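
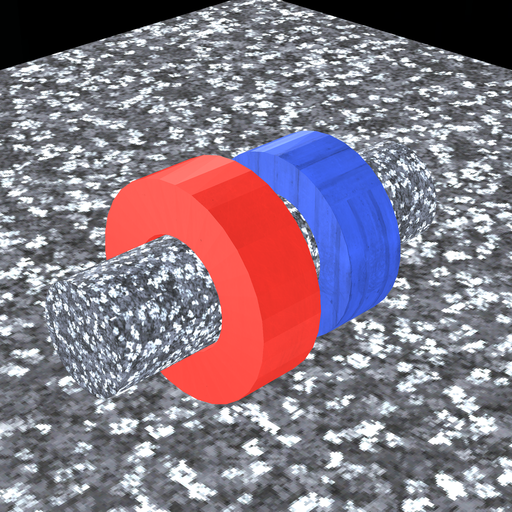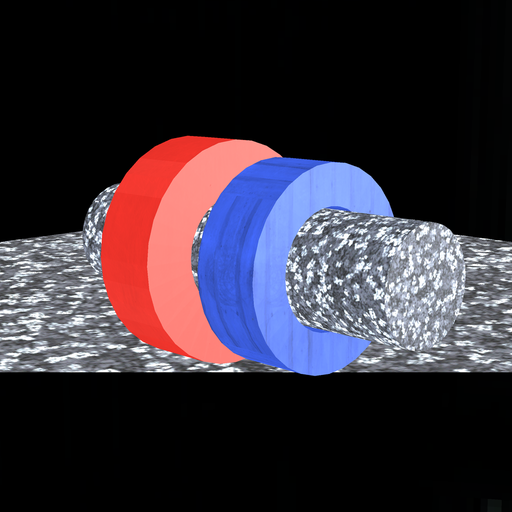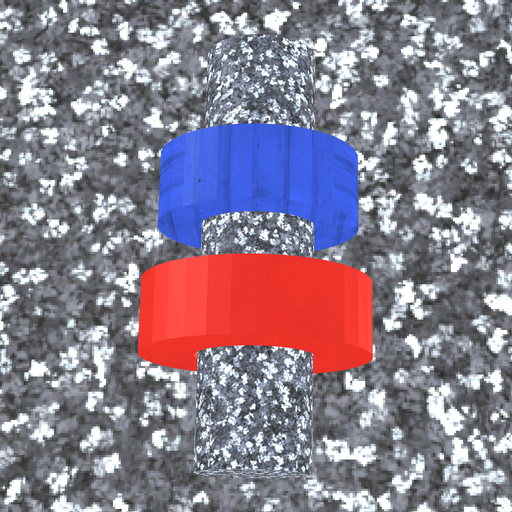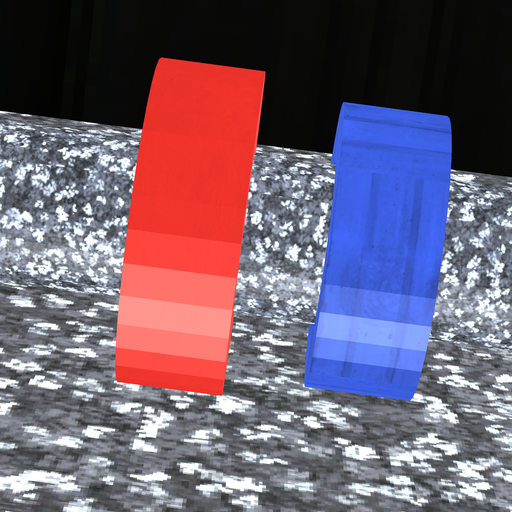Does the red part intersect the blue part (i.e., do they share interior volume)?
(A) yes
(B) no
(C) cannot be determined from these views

(B) no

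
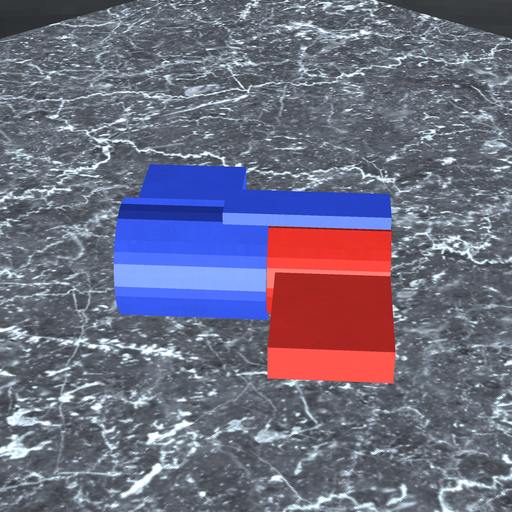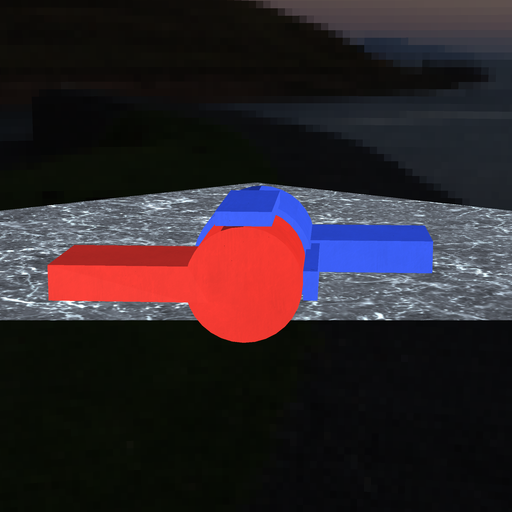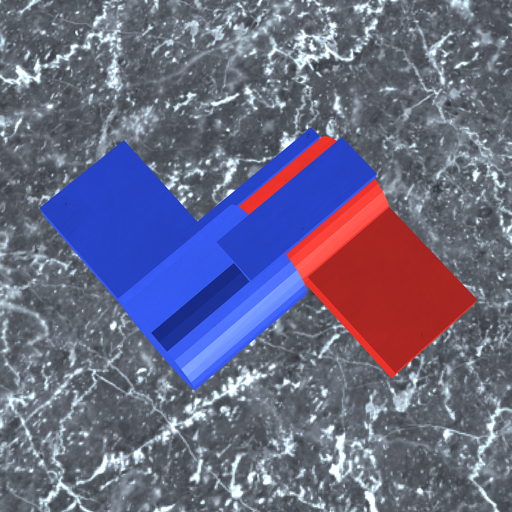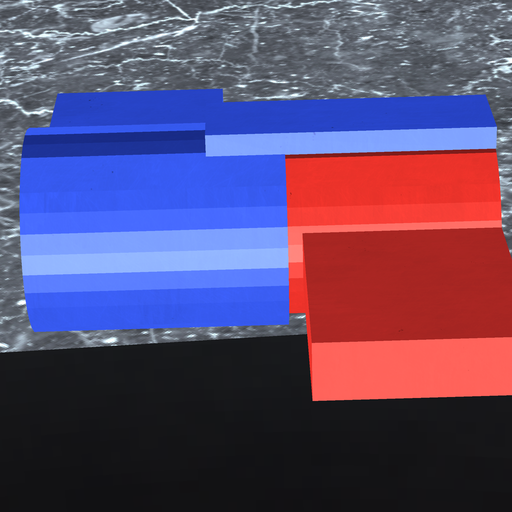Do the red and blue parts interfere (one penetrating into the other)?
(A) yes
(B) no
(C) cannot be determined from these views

(A) yes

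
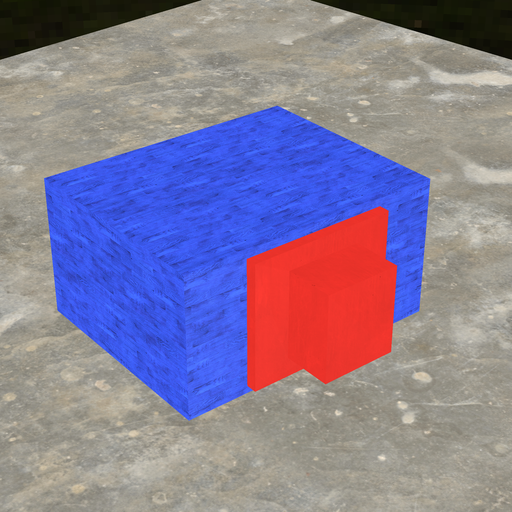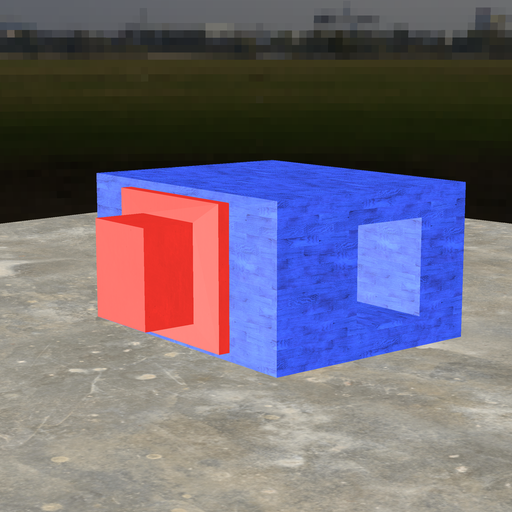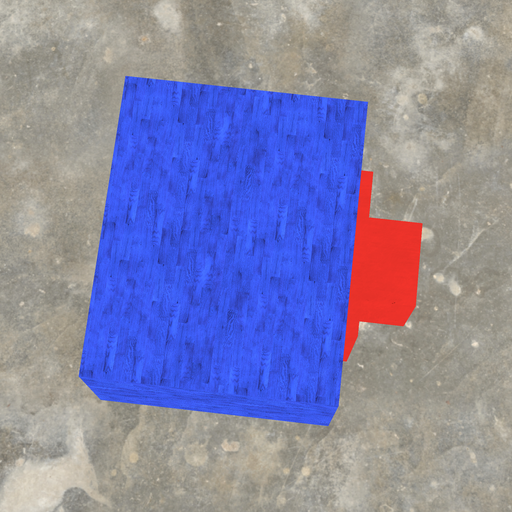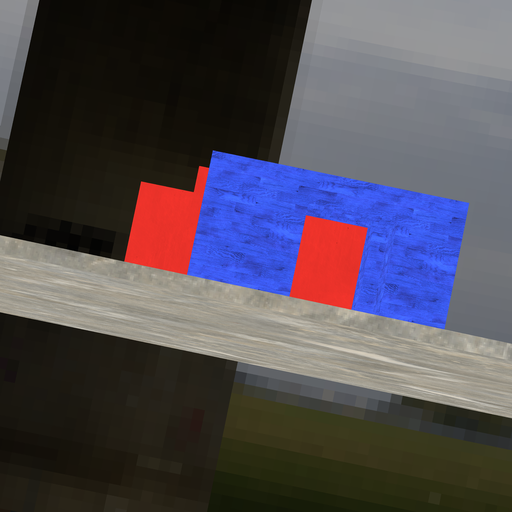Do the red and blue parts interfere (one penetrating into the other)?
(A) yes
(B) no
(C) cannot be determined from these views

(B) no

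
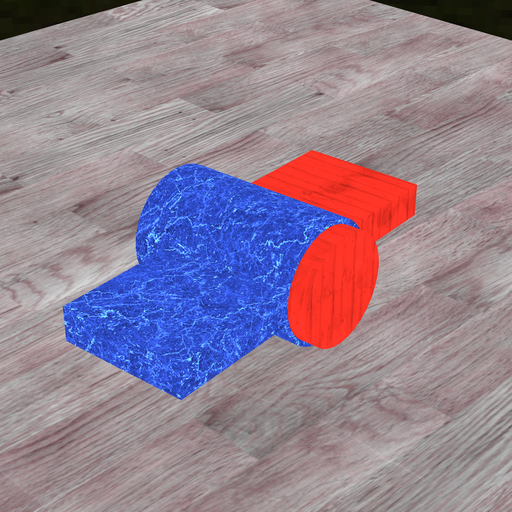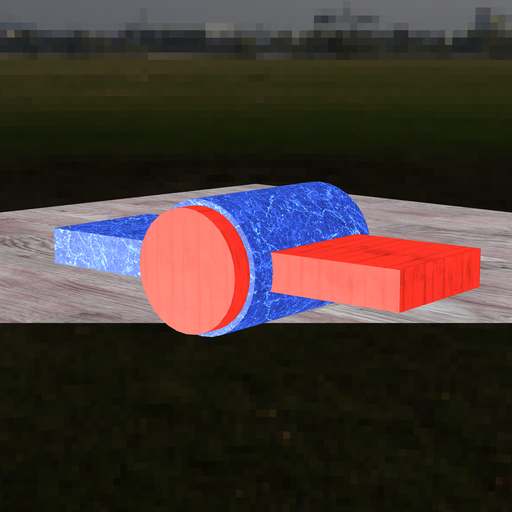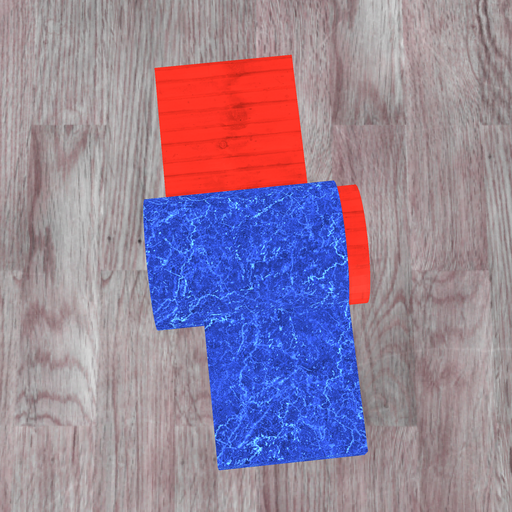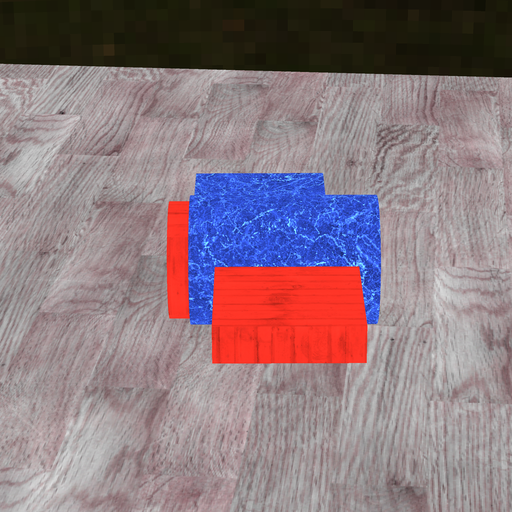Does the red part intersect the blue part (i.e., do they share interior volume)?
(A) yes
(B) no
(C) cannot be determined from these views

(A) yes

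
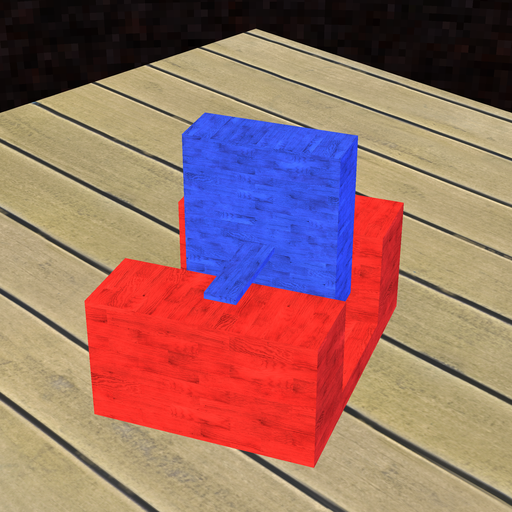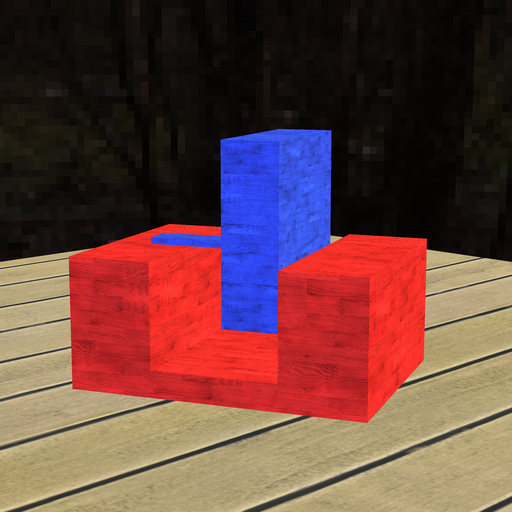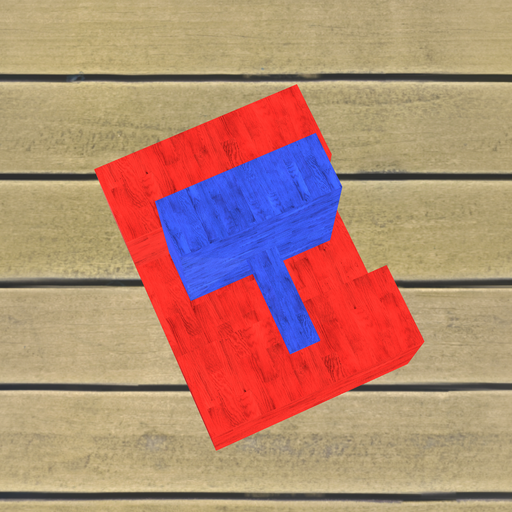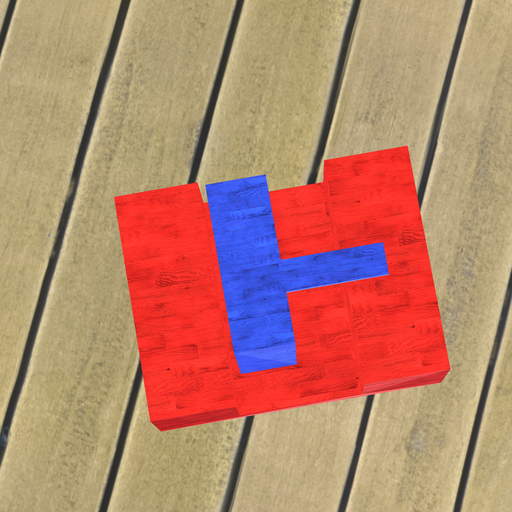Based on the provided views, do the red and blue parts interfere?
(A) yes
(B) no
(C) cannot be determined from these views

(B) no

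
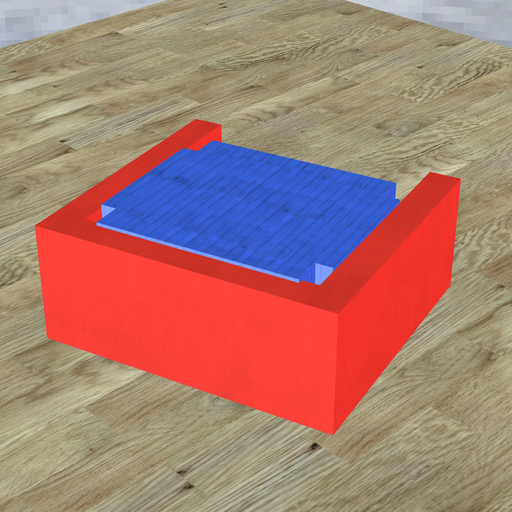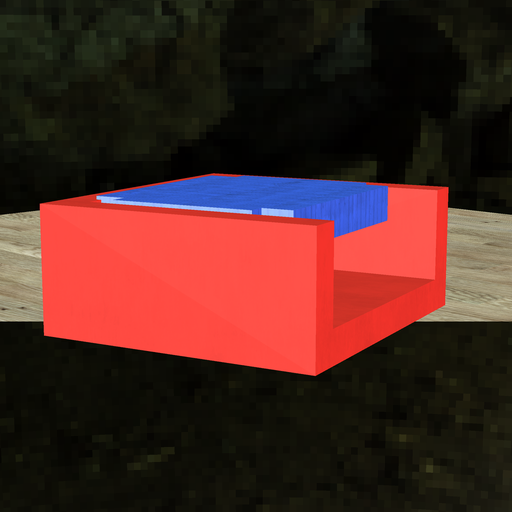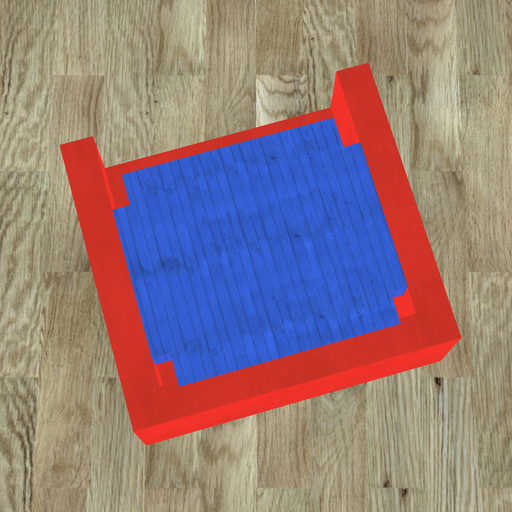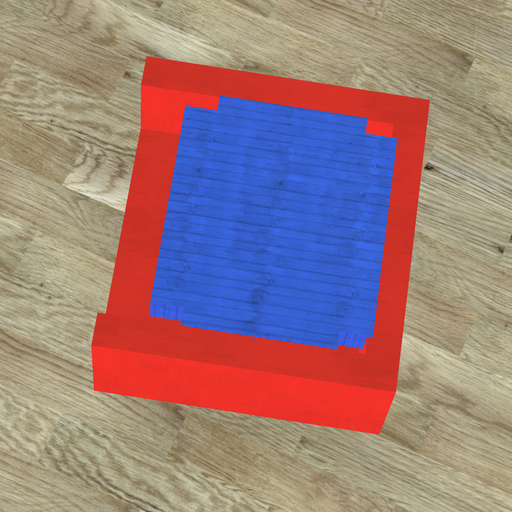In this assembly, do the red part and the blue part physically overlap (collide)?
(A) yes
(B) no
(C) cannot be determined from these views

(A) yes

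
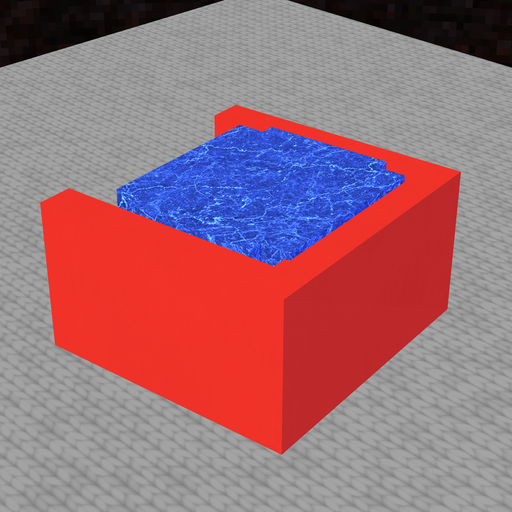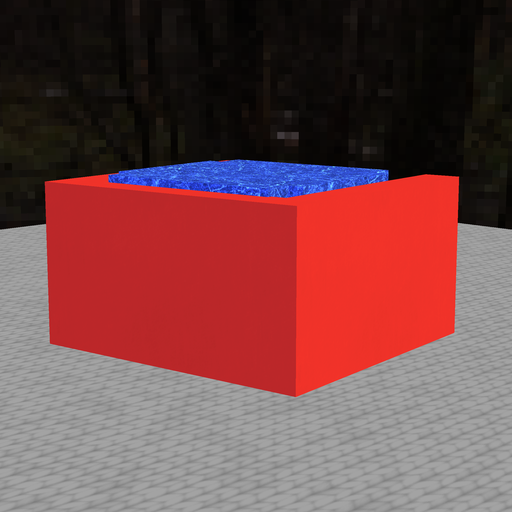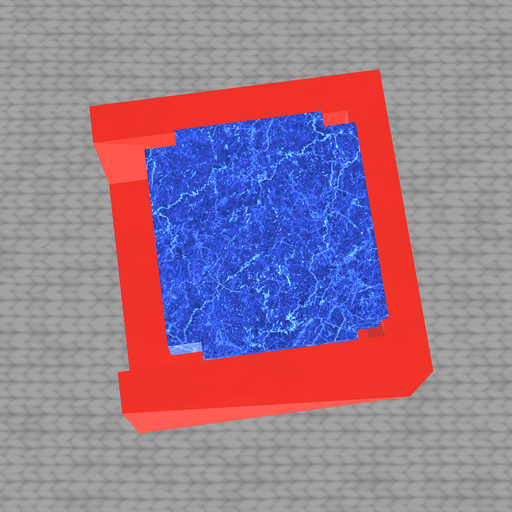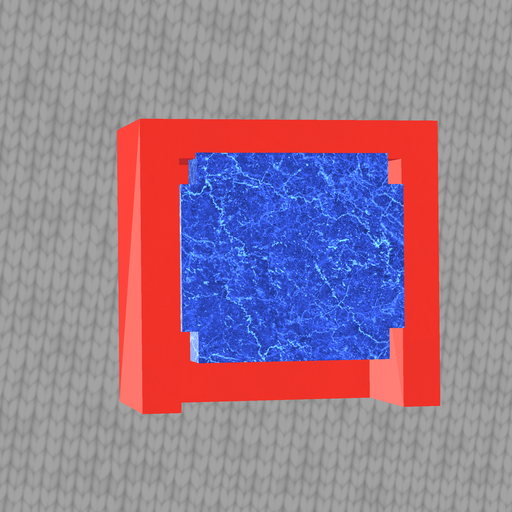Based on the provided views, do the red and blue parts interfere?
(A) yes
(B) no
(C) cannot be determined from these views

(A) yes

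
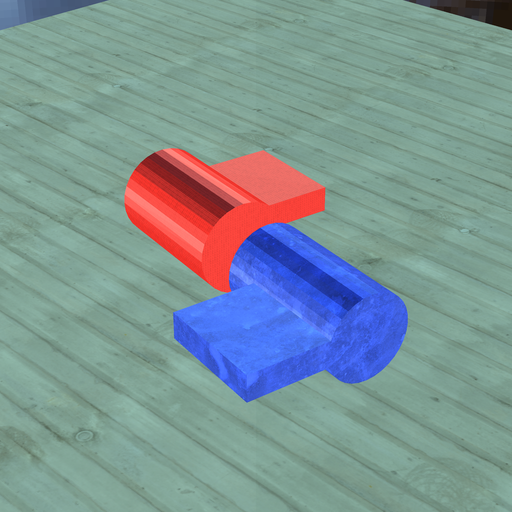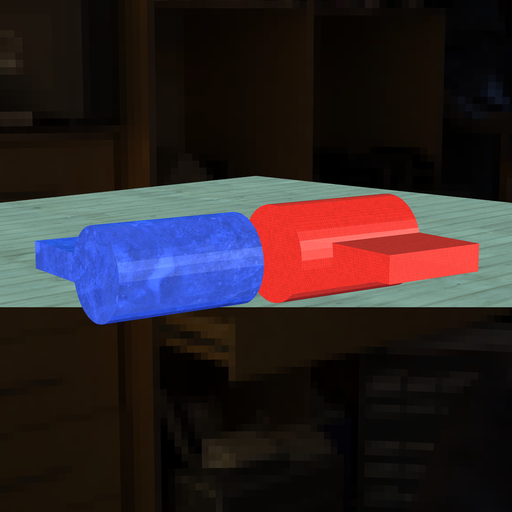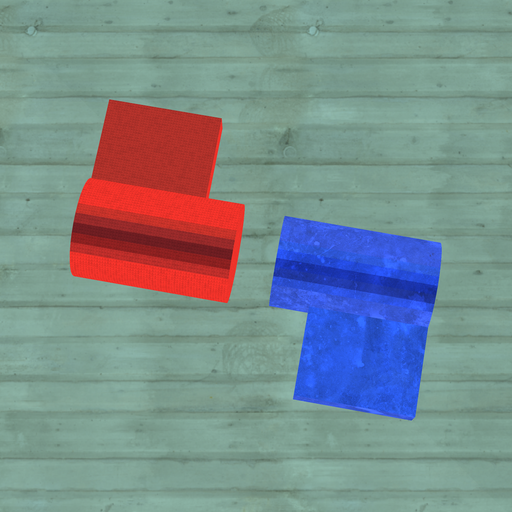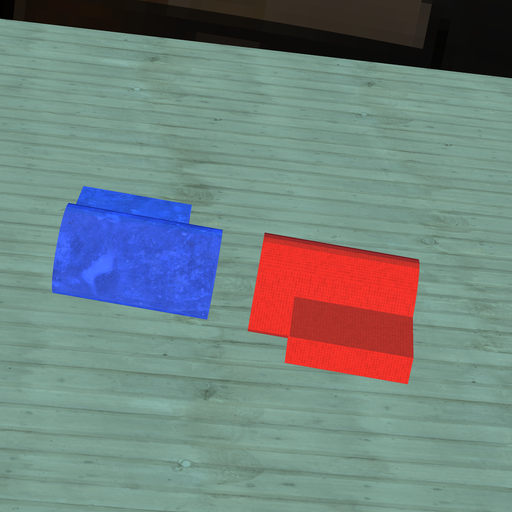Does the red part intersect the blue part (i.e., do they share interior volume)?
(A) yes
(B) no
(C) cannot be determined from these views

(B) no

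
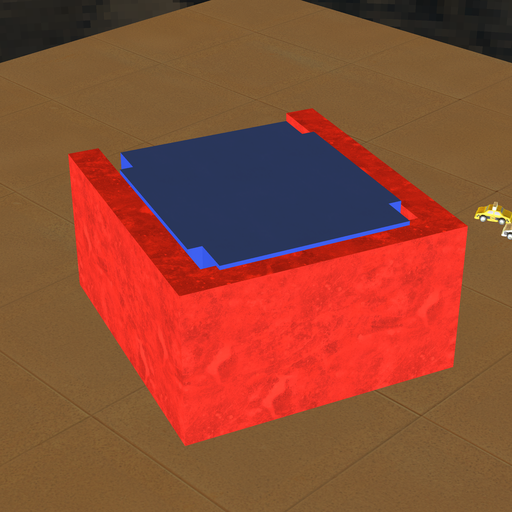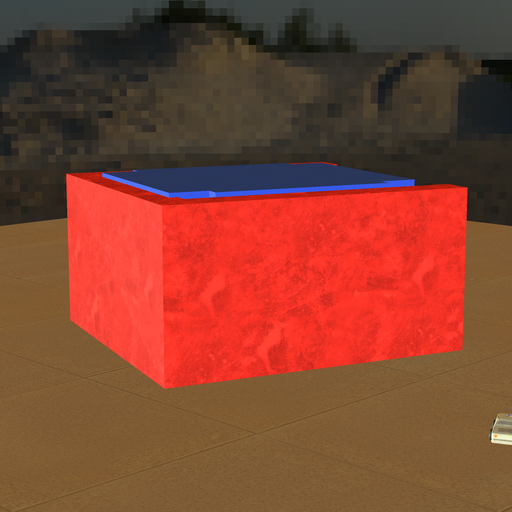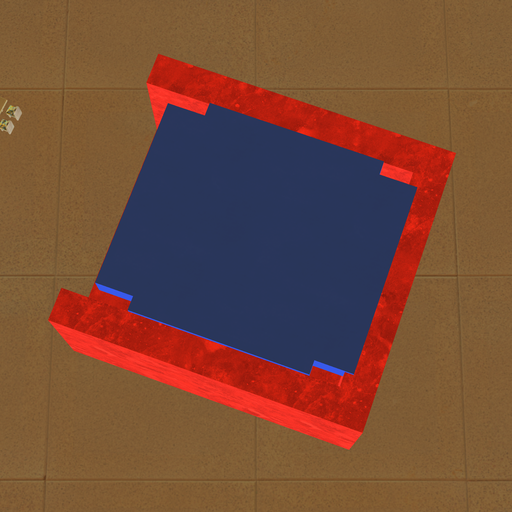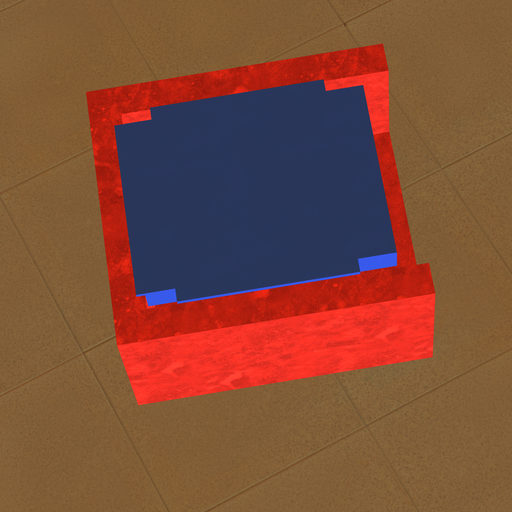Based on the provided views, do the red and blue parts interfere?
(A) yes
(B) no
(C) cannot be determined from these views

(A) yes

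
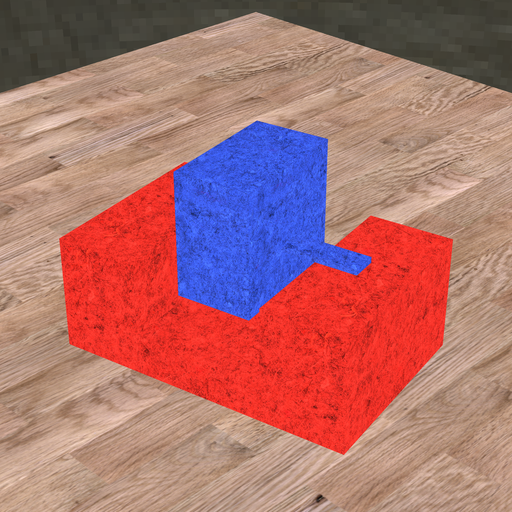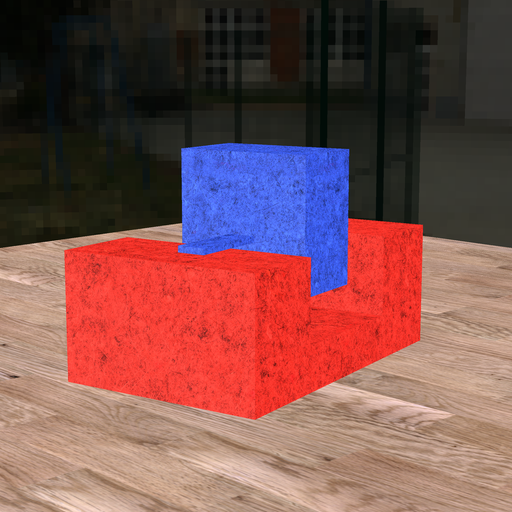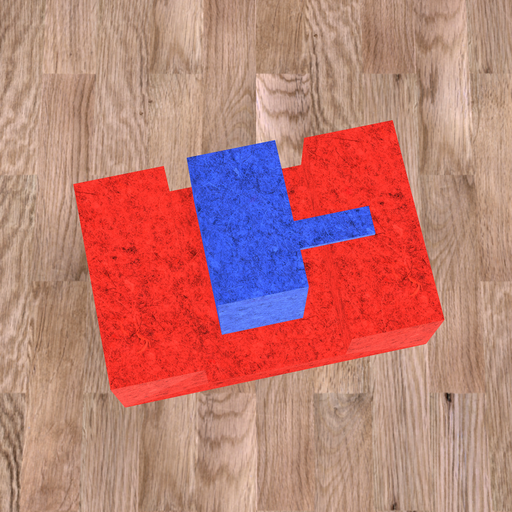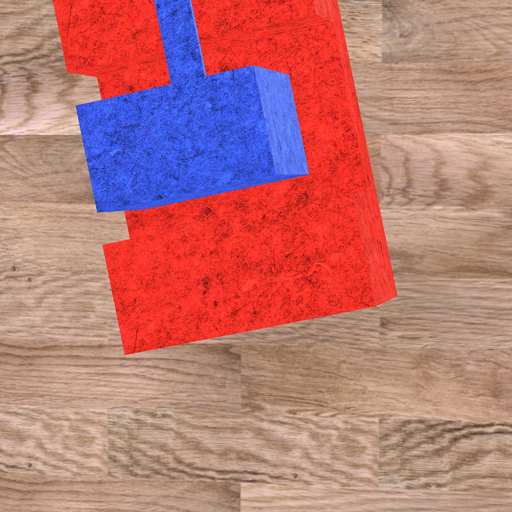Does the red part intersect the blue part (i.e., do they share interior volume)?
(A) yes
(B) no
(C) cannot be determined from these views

(B) no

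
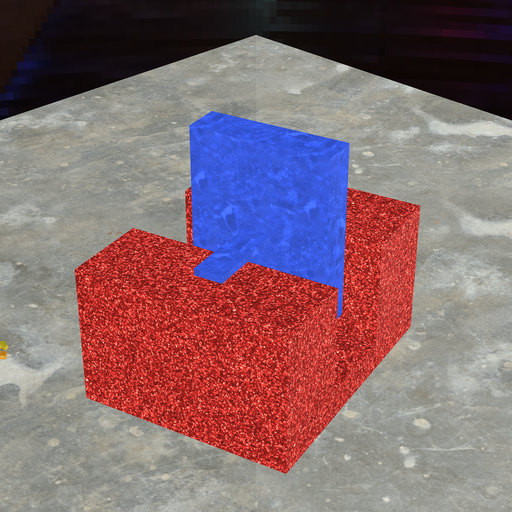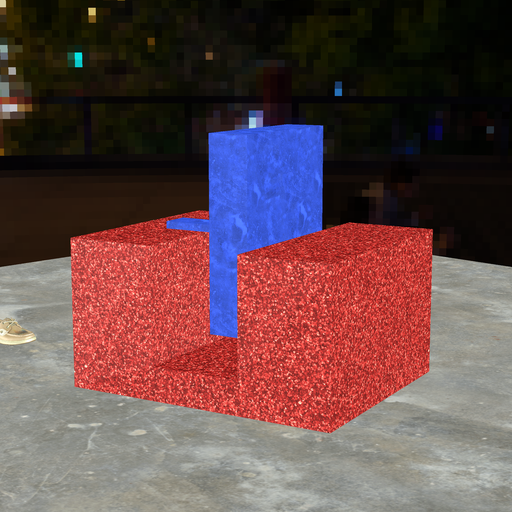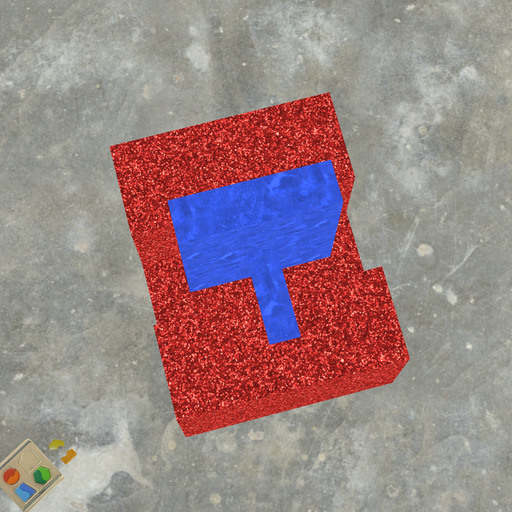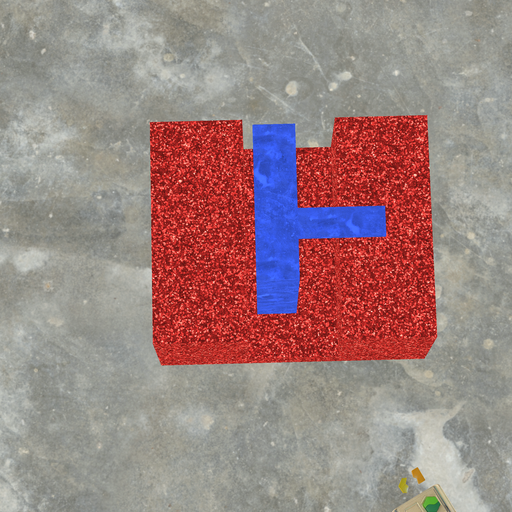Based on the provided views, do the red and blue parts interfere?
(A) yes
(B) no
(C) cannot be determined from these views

(B) no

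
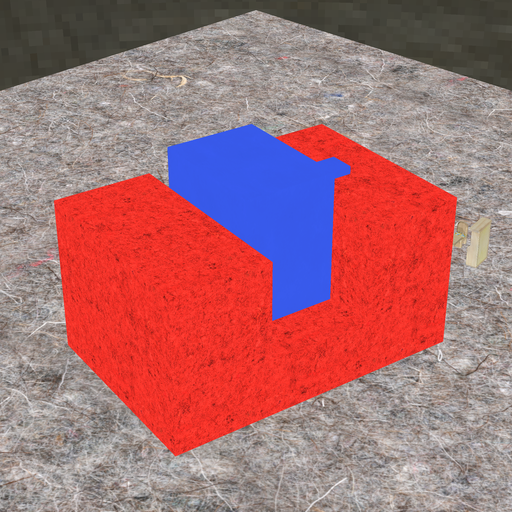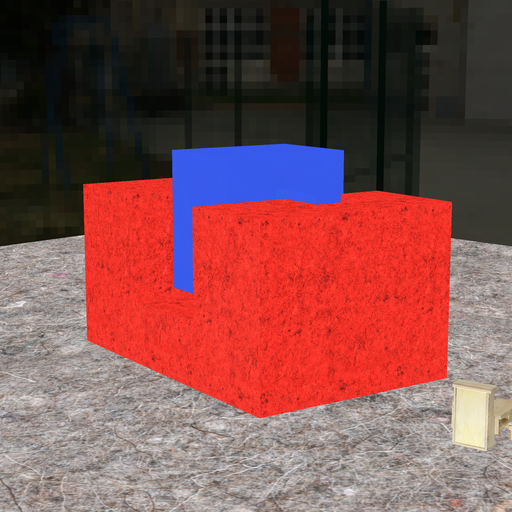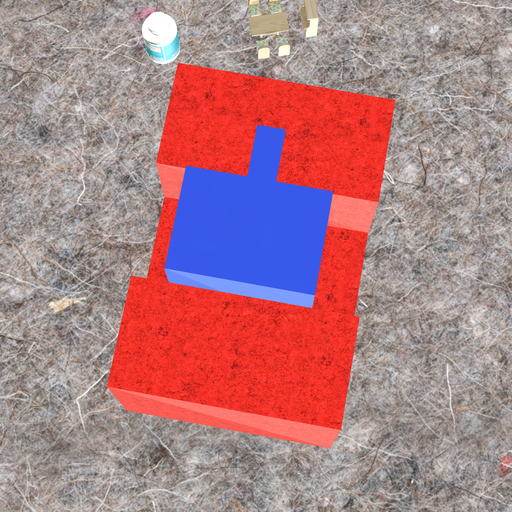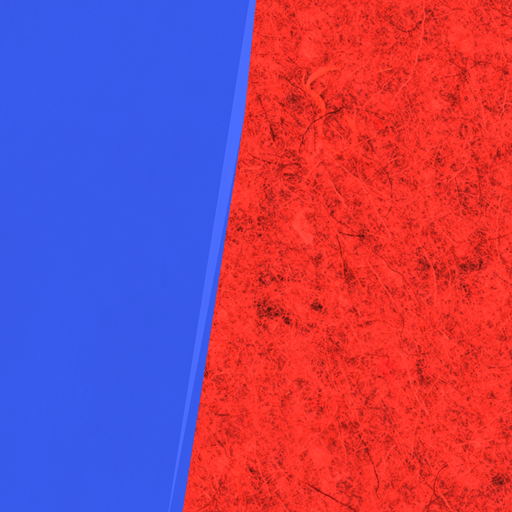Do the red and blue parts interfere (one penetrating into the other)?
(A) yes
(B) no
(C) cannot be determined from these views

(B) no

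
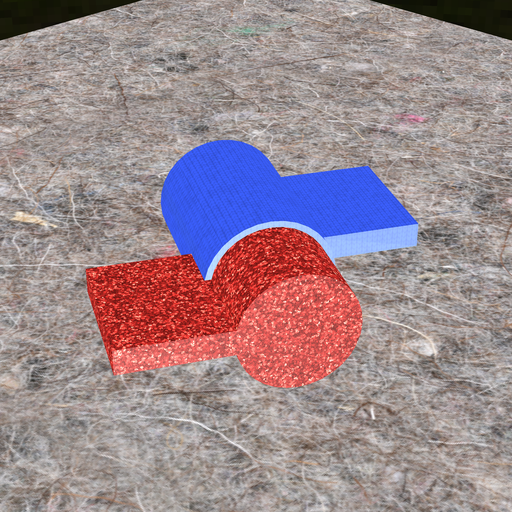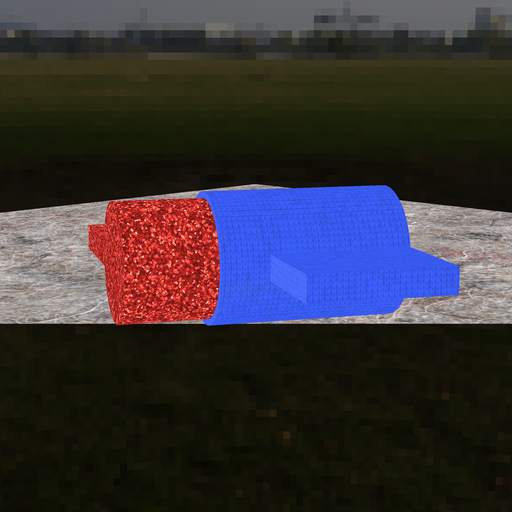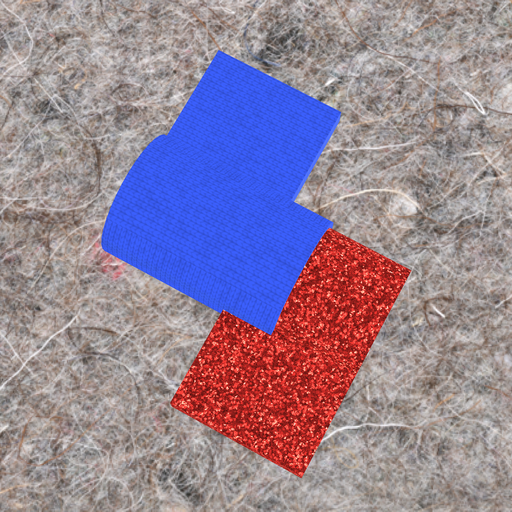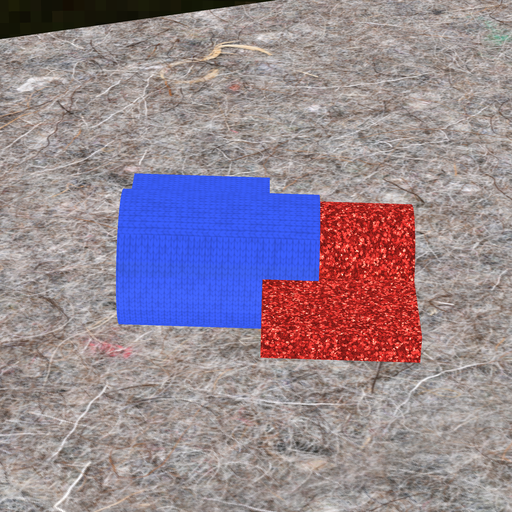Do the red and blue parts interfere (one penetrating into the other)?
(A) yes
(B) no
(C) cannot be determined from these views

(A) yes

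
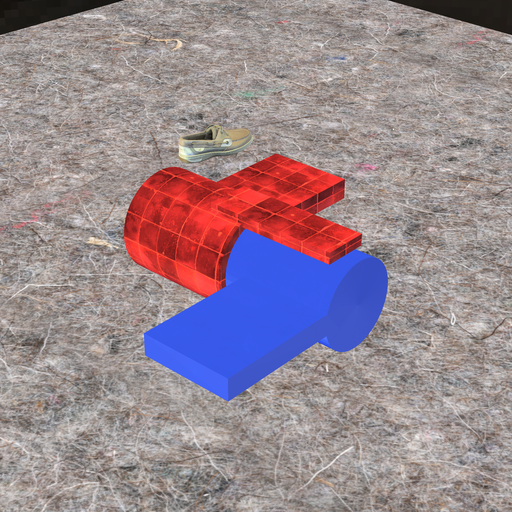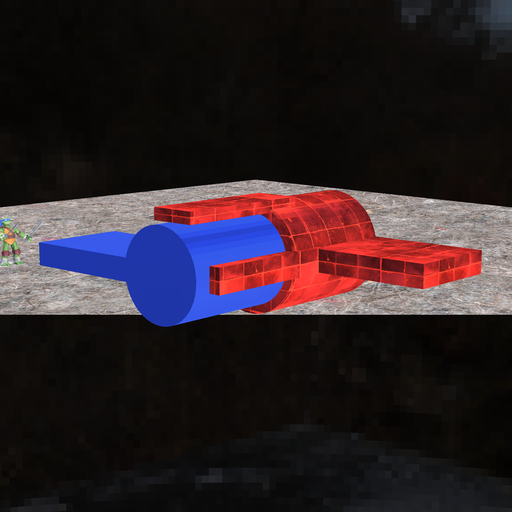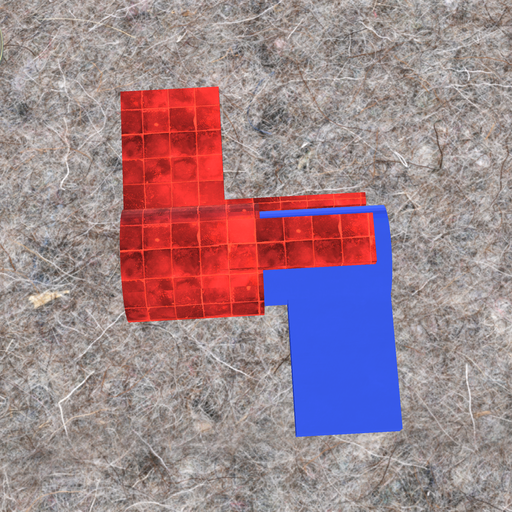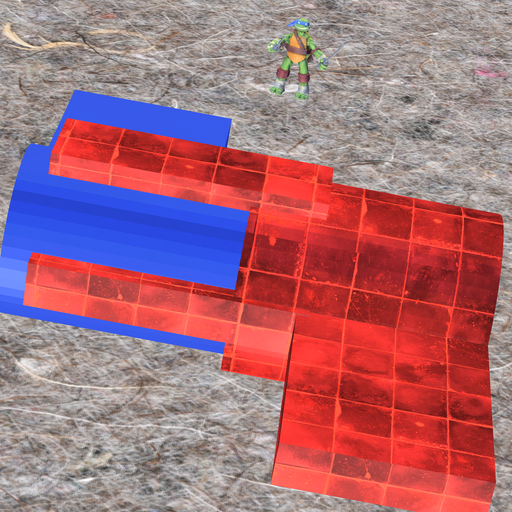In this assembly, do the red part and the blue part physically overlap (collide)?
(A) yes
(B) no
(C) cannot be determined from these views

(A) yes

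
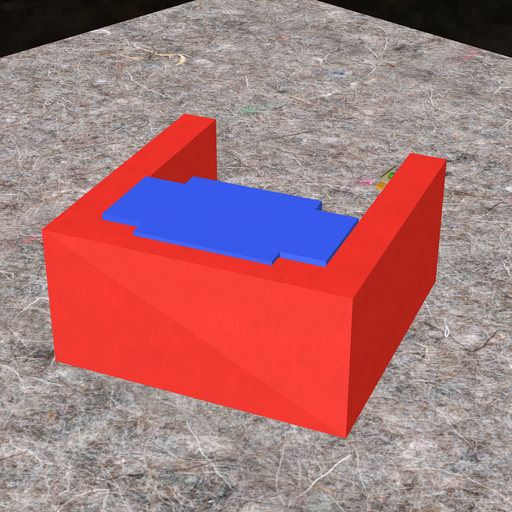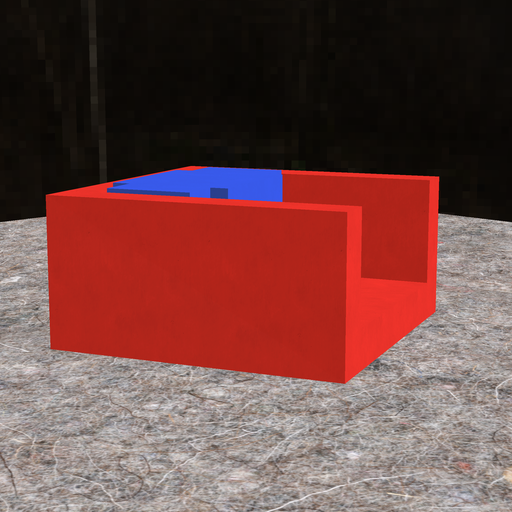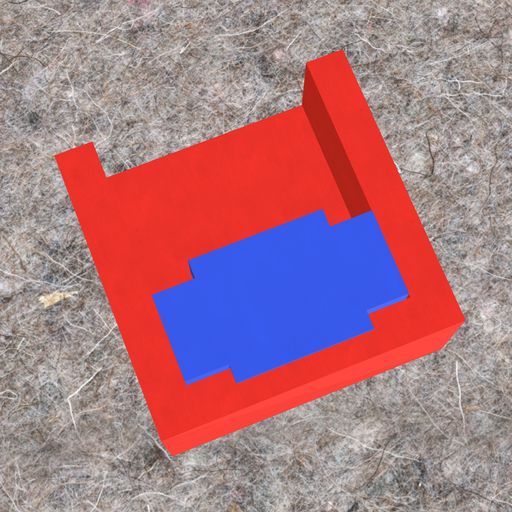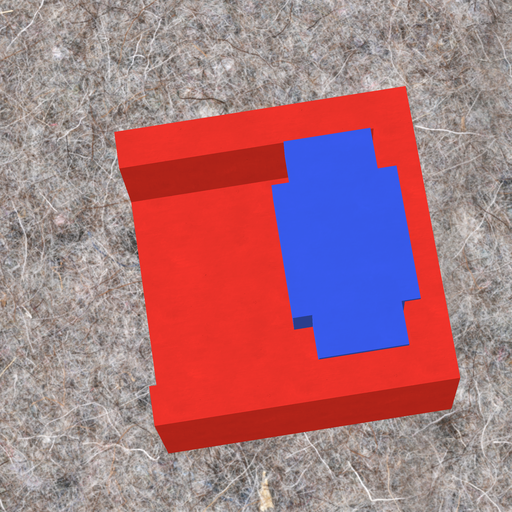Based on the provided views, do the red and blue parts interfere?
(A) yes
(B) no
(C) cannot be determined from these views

(A) yes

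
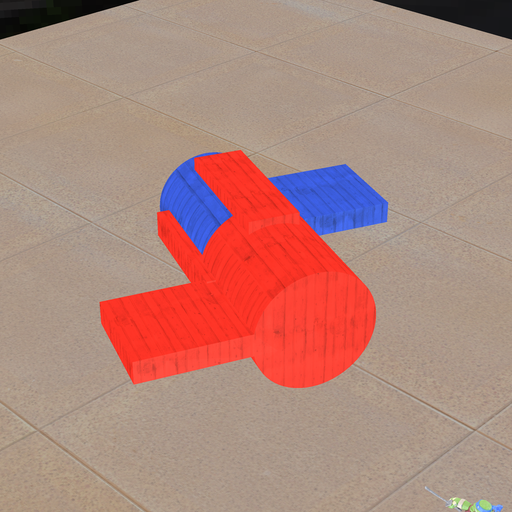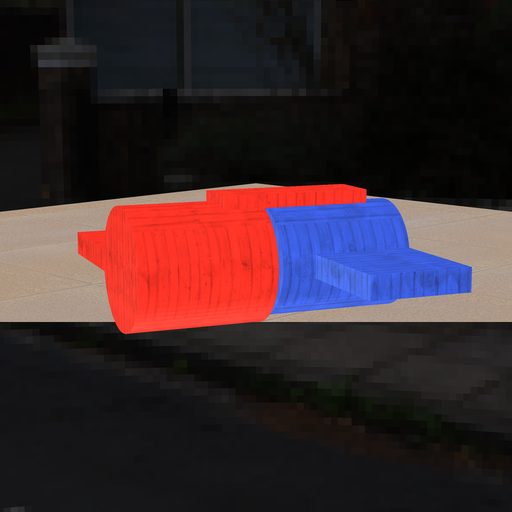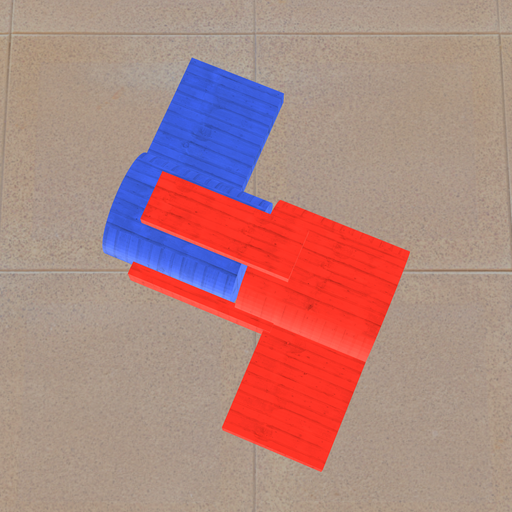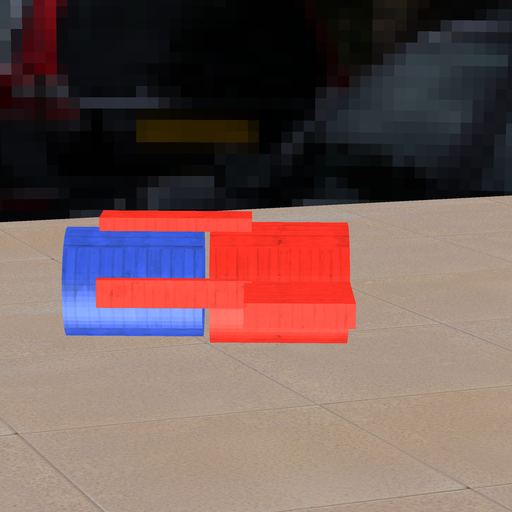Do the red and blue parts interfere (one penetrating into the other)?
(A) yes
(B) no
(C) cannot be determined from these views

(B) no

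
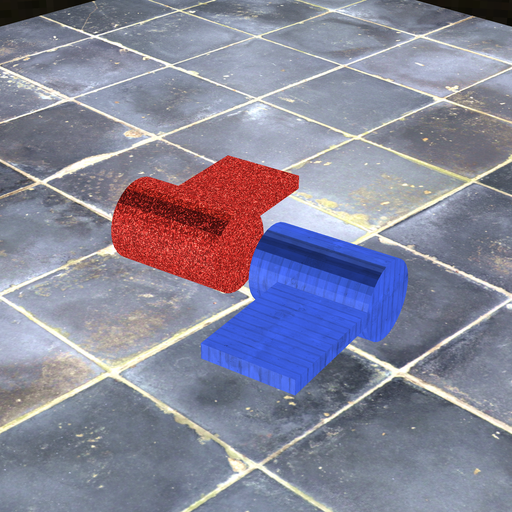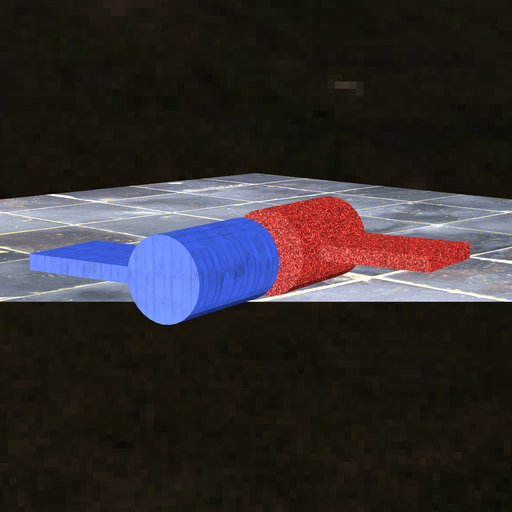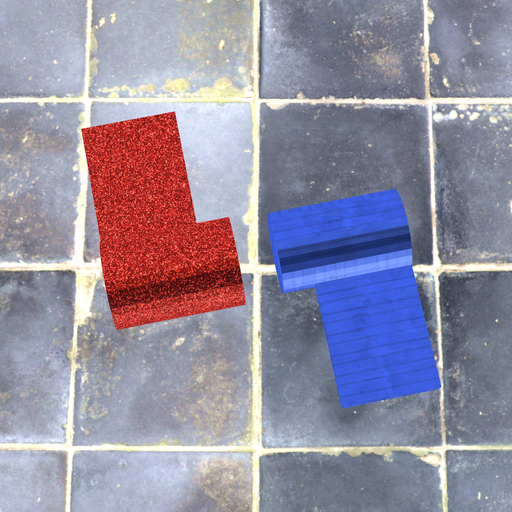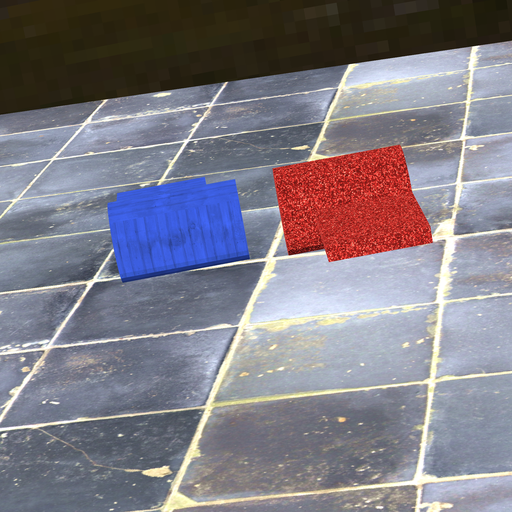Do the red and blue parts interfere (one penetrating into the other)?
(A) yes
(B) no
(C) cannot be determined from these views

(B) no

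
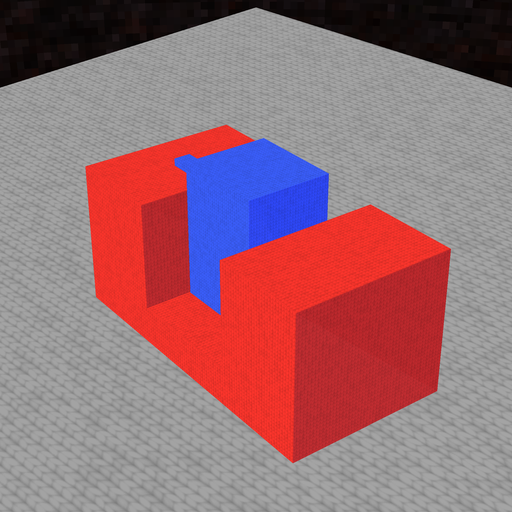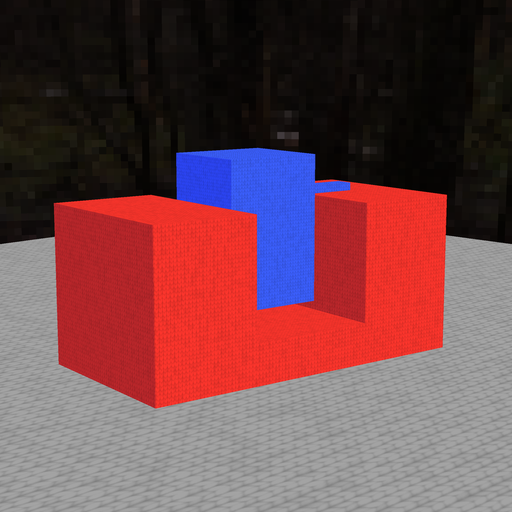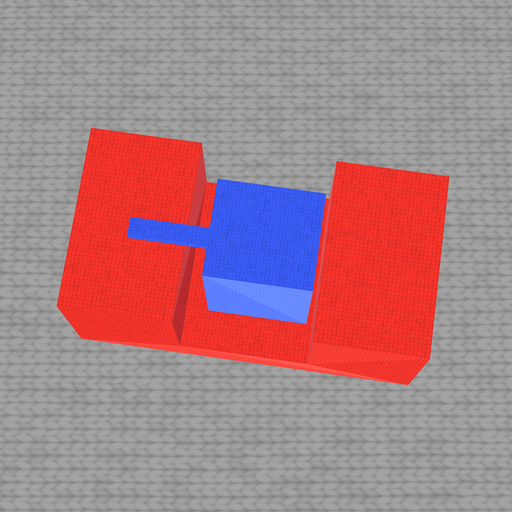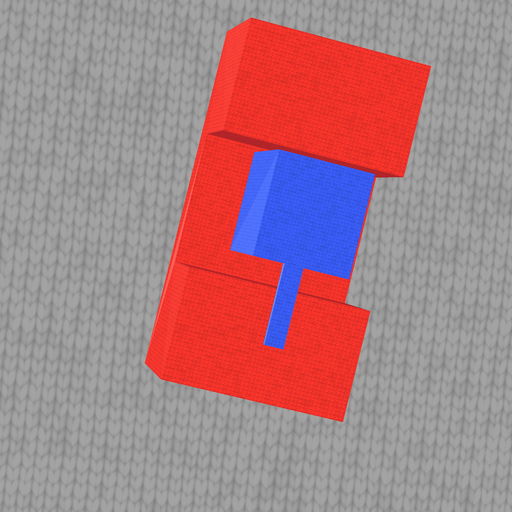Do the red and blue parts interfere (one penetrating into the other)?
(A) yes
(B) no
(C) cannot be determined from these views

(B) no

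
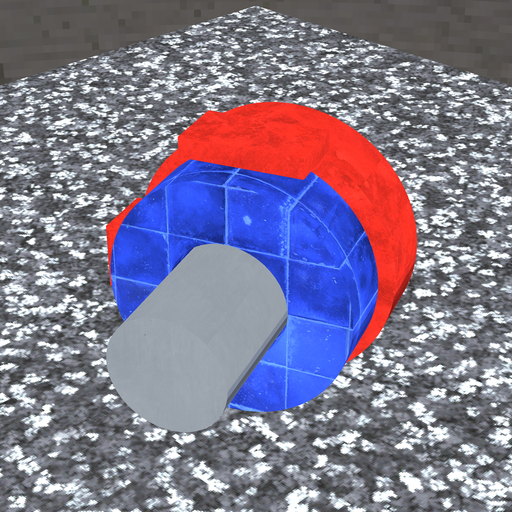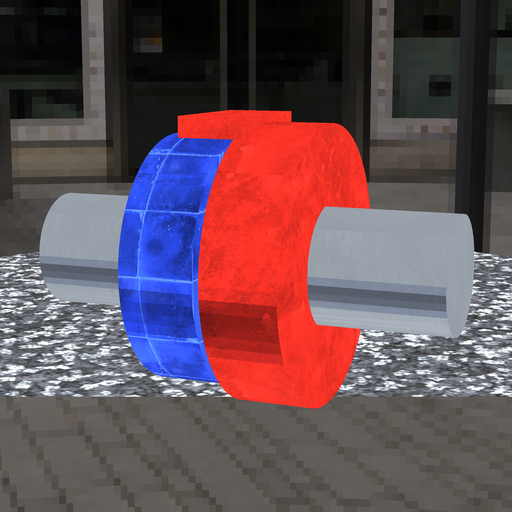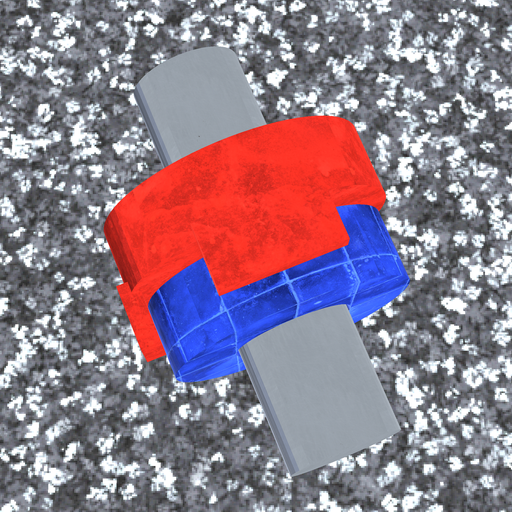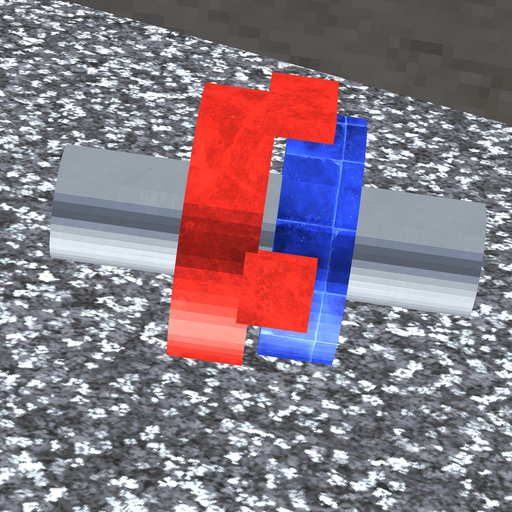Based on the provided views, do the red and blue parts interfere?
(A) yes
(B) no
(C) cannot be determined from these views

(B) no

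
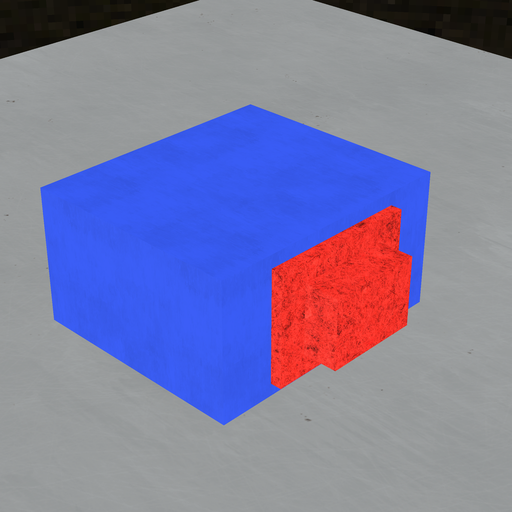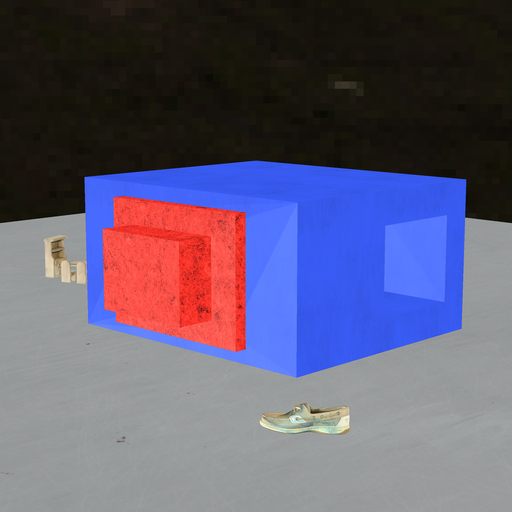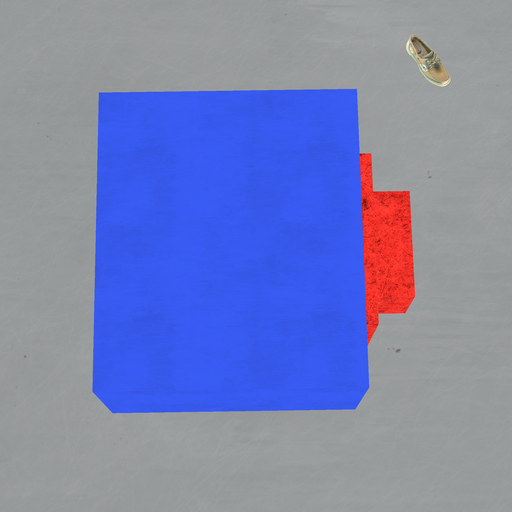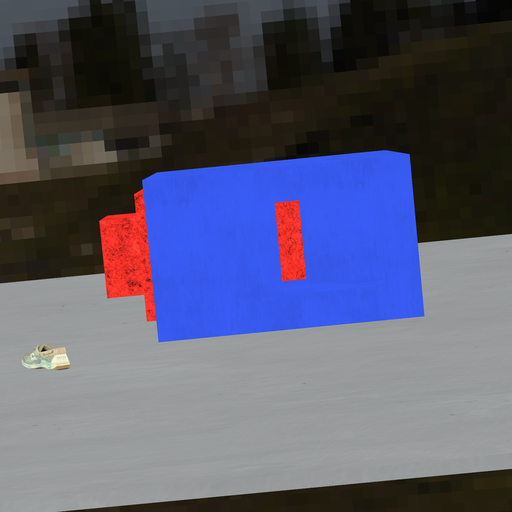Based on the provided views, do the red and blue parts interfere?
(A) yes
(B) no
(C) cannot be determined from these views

(B) no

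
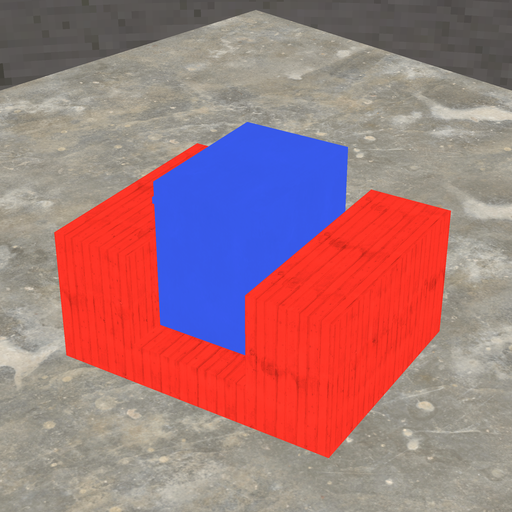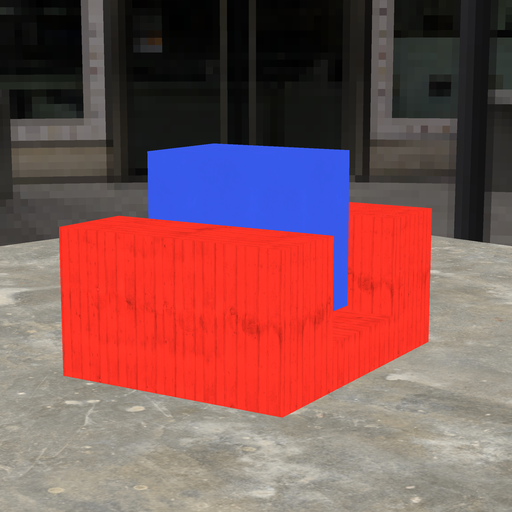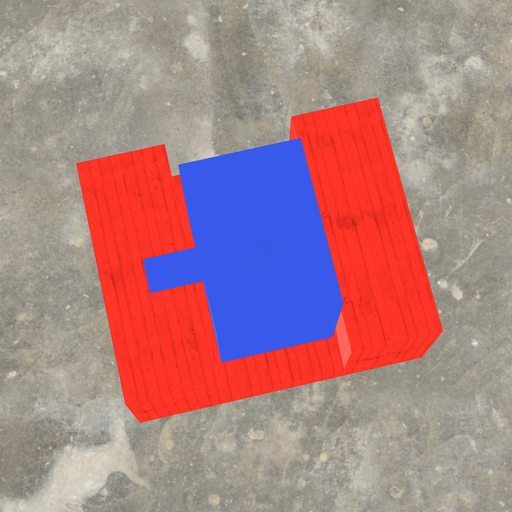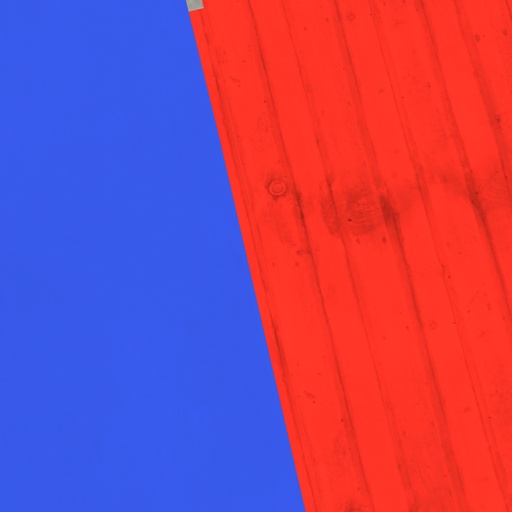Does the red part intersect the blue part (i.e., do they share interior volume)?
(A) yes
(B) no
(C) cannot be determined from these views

(B) no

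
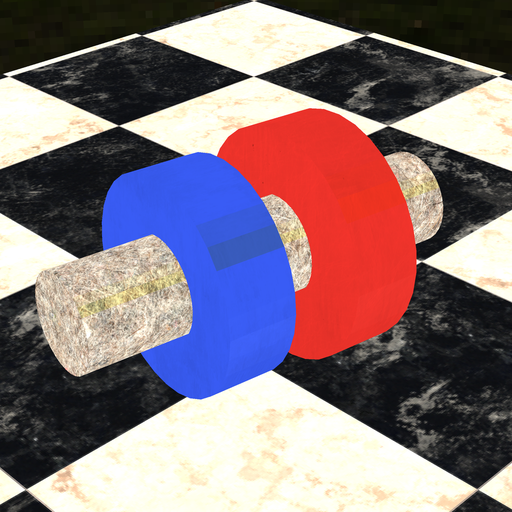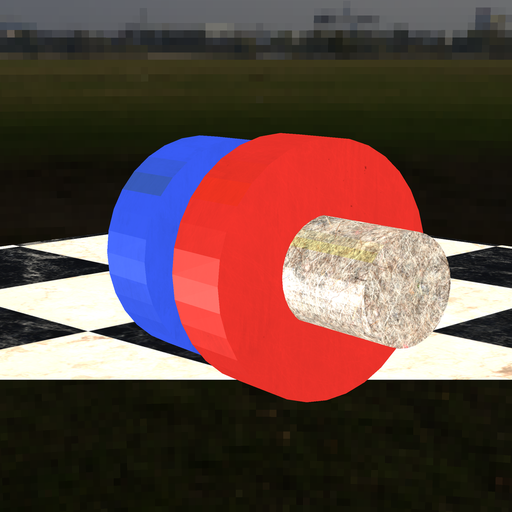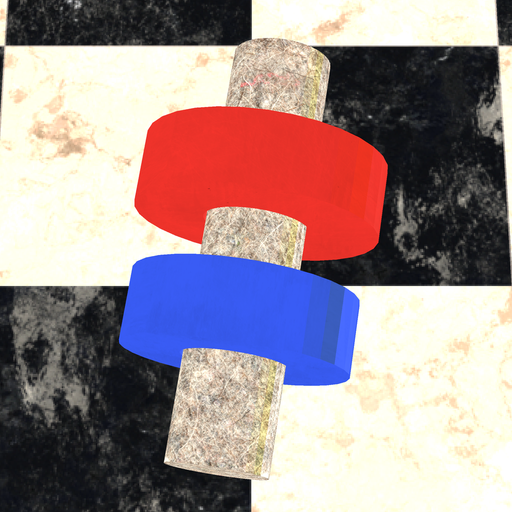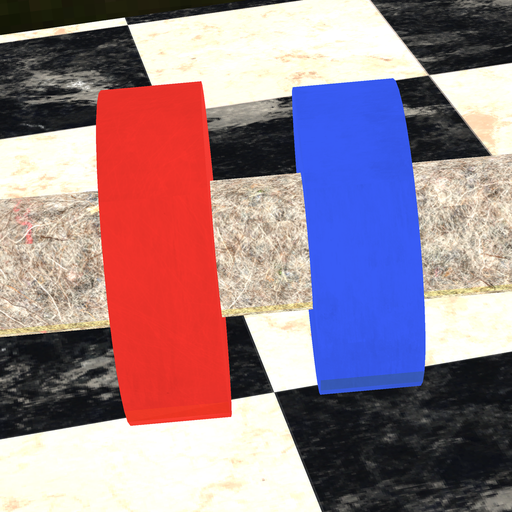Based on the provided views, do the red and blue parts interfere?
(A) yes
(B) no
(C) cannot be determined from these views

(B) no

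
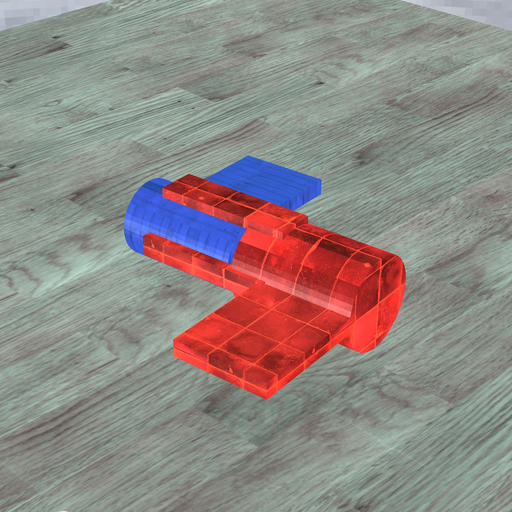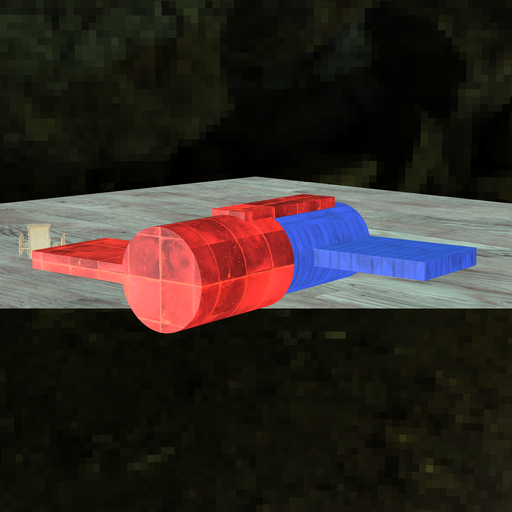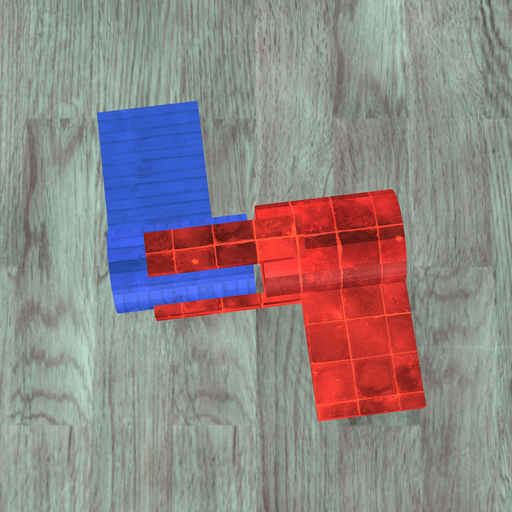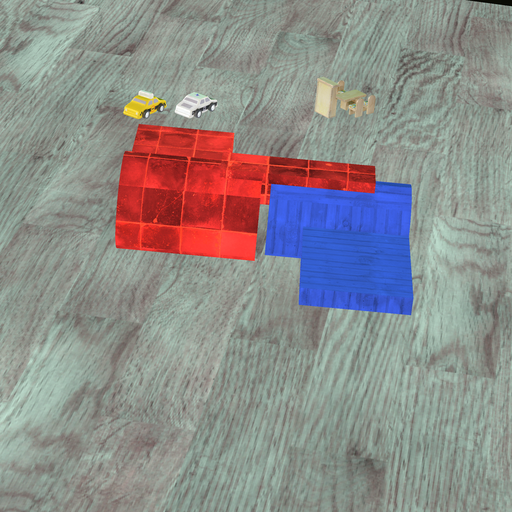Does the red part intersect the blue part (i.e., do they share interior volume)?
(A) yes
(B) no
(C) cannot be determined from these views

(B) no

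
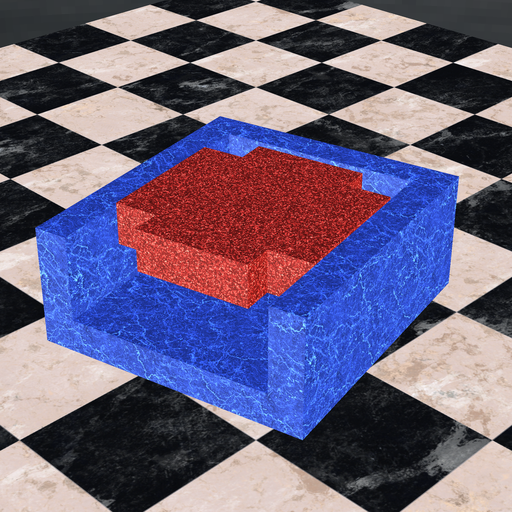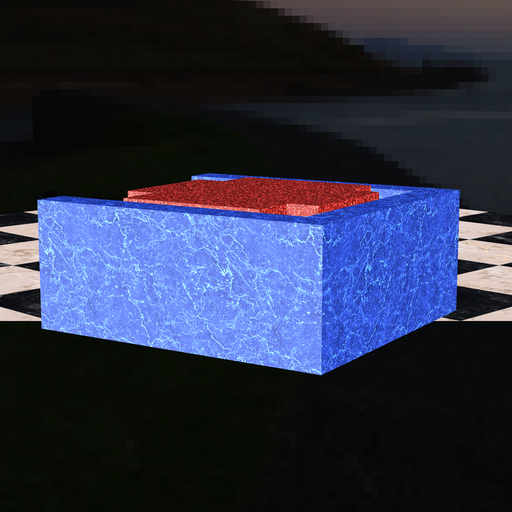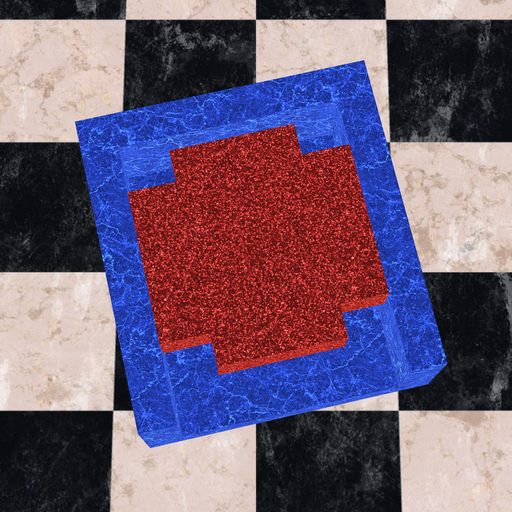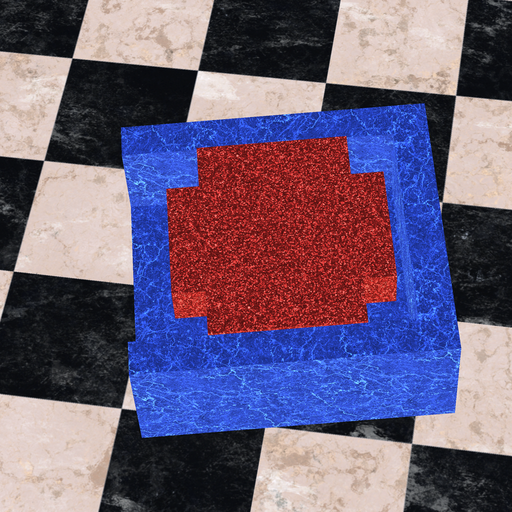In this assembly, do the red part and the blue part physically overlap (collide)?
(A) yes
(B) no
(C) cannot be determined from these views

(B) no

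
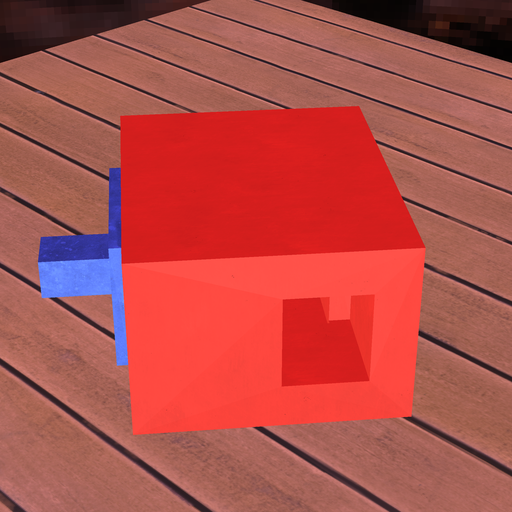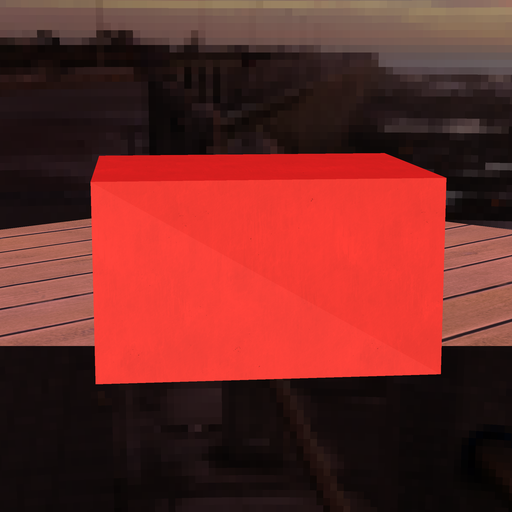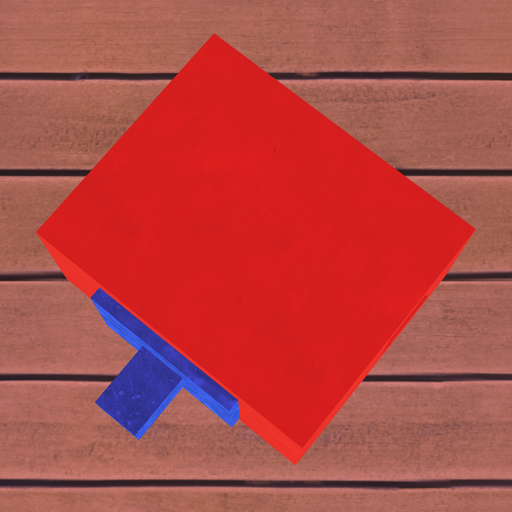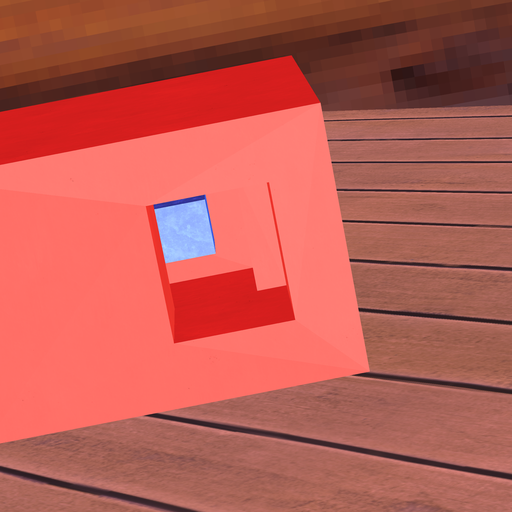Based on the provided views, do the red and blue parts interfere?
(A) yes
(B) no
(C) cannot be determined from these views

(B) no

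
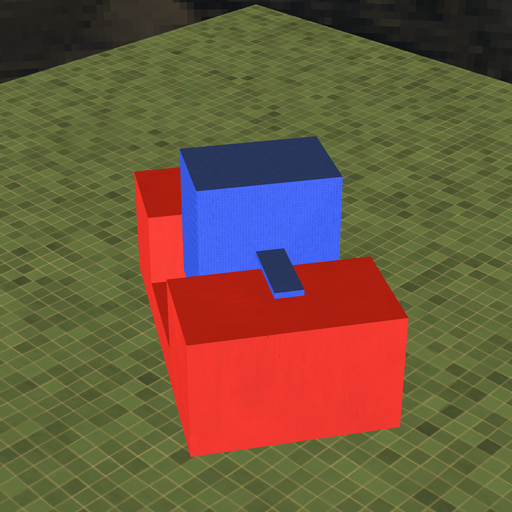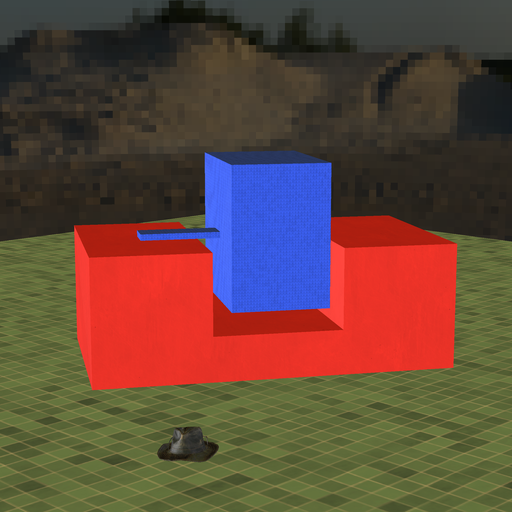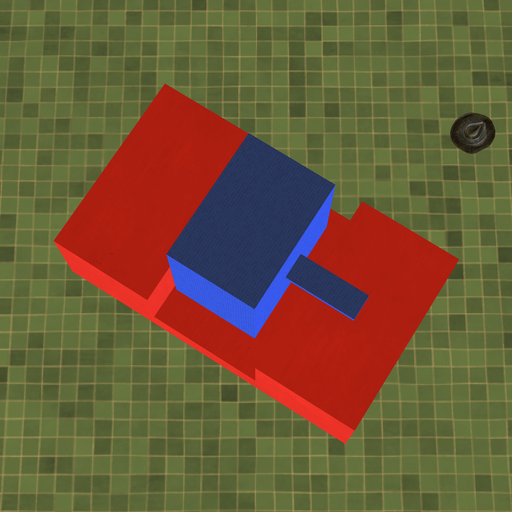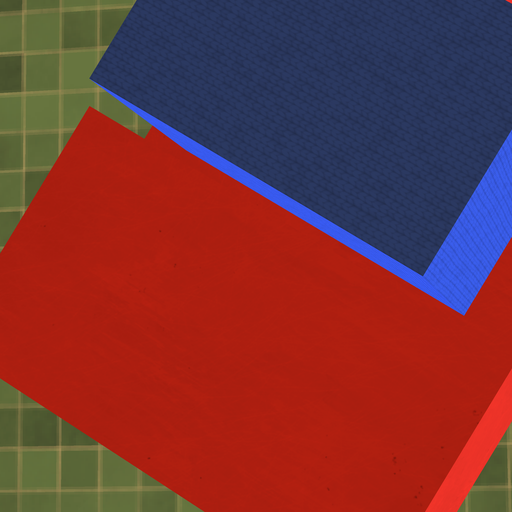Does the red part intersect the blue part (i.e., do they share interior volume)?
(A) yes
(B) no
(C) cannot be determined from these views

(B) no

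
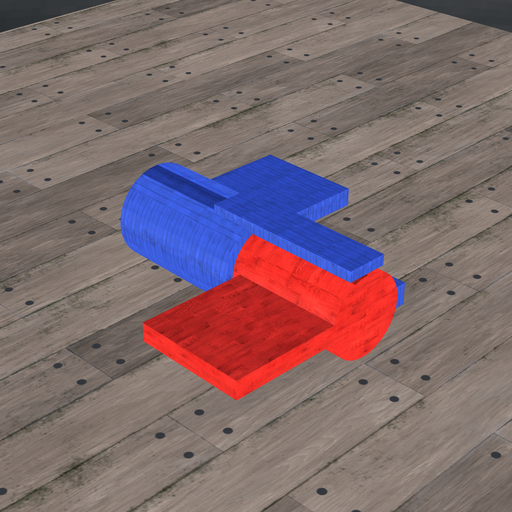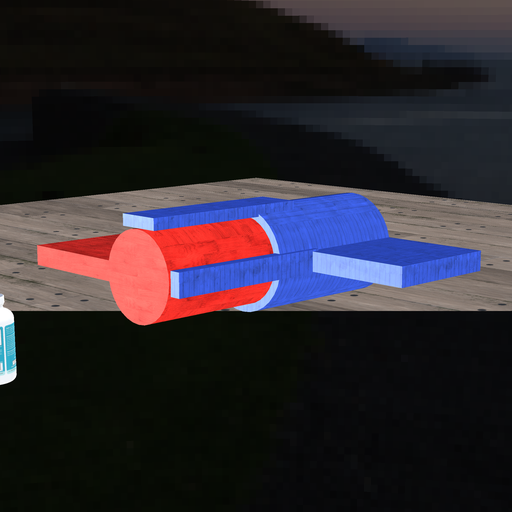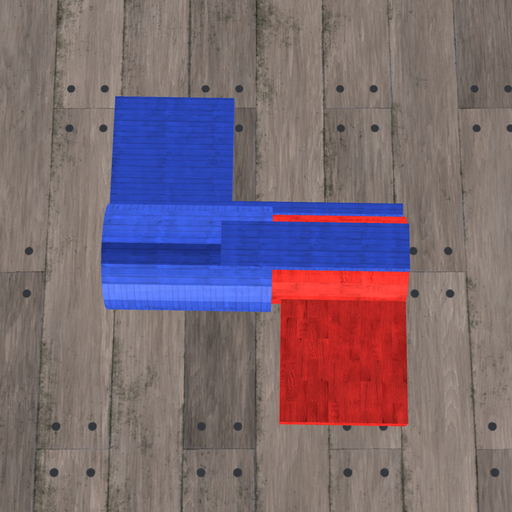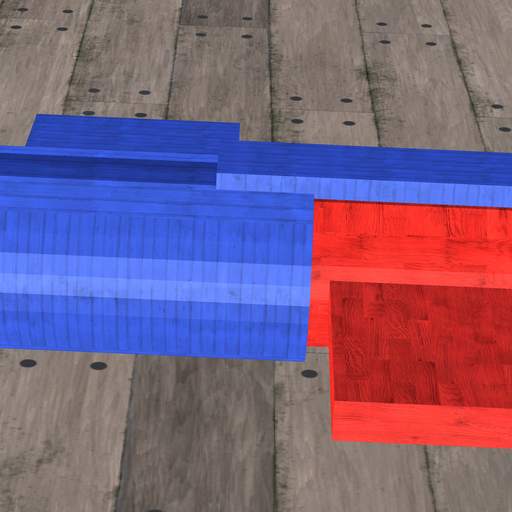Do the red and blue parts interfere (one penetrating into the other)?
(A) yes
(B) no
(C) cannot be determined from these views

(A) yes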